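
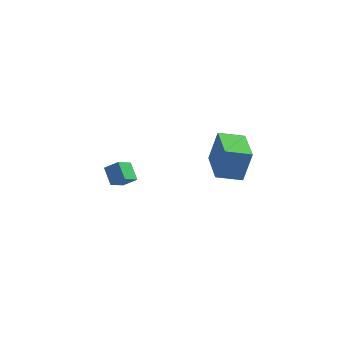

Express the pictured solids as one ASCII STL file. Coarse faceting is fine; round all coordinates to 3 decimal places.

solid 
facet normal -0.906 -0.340 0.254
outer loop
vertex 3.857 -3.996 3.212
vertex 3.173 -2.236 3.126
vertex 3.488 -4.218 1.599
endloop
endfacet
facet normal 0.361 -0.931 0.045
outer loop
vertex 4.647 -3.784 1.274
vertex 3.857 -3.996 3.212
vertex 3.488 -4.218 1.599
endloop
endfacet
facet normal -0.906 -0.340 0.254
outer loop
vertex 3.488 -4.218 1.599
vertex 3.173 -2.236 3.126
vertex 2.804 -2.459 1.513
endloop
endfacet
facet normal -0.221 -0.133 -0.966
outer loop
vertex 2.804 -2.459 1.513
vertex 4.647 -3.784 1.274
vertex 3.488 -4.218 1.599
endloop
endfacet
facet normal 0.221 0.133 0.966
outer loop
vertex 3.857 -3.996 3.212
vertex 4.332 -1.802 2.801
vertex 3.173 -2.236 3.126
endloop
endfacet
facet normal 0.362 -0.931 0.046
outer loop
vertex 5.016 -3.561 2.887
vertex 3.857 -3.996 3.212
vertex 4.647 -3.784 1.274
endloop
endfacet
facet normal 0.221 0.133 0.966
outer loop
vertex 5.016 -3.561 2.887
vertex 4.332 -1.802 2.801
vertex 3.857 -3.996 3.212
endloop
endfacet
facet normal -0.362 0.931 -0.046
outer loop
vertex 3.173 -2.236 3.126
vertex 4.332 -1.802 2.801
vertex 2.804 -2.459 1.513
endloop
endfacet
facet normal -0.221 -0.133 -0.966
outer loop
vertex 3.963 -2.024 1.188
vertex 4.647 -3.784 1.274
vertex 2.804 -2.459 1.513
endloop
endfacet
facet normal -0.362 0.931 -0.045
outer loop
vertex 2.804 -2.459 1.513
vertex 4.332 -1.802 2.801
vertex 3.963 -2.024 1.188
endloop
endfacet
facet normal 0.906 0.340 -0.254
outer loop
vertex 3.963 -2.024 1.188
vertex 5.016 -3.561 2.887
vertex 4.647 -3.784 1.274
endloop
endfacet
facet normal 0.906 0.340 -0.254
outer loop
vertex 4.332 -1.802 2.801
vertex 5.016 -3.561 2.887
vertex 3.963 -2.024 1.188
endloop
endfacet
facet normal -0.463 0.646 0.607
outer loop
vertex -2.648 -0.408 -1.546
vertex -1.96 -0.4 -1.029
vertex -2.251 0.385 -2.087
endloop
endfacet
facet normal -0.800 -0.009 -0.600
outer loop
vertex -1.76 -0.3 -2.731
vertex -2.648 -0.408 -1.546
vertex -2.251 0.385 -2.087
endloop
endfacet
facet normal -0.463 0.646 0.607
outer loop
vertex -2.251 0.385 -2.087
vertex -1.96 -0.4 -1.029
vertex -1.563 0.393 -1.571
endloop
endfacet
facet normal 0.382 0.763 -0.521
outer loop
vertex -1.563 0.393 -1.571
vertex -1.76 -0.3 -2.731
vertex -2.251 0.385 -2.087
endloop
endfacet
facet normal -0.382 -0.763 0.521
outer loop
vertex -2.648 -0.408 -1.546
vertex -1.469 -1.085 -1.673
vertex -1.96 -0.4 -1.029
endloop
endfacet
facet normal -0.800 -0.010 -0.600
outer loop
vertex -2.157 -1.093 -2.189
vertex -2.648 -0.408 -1.546
vertex -1.76 -0.3 -2.731
endloop
endfacet
facet normal -0.382 -0.763 0.521
outer loop
vertex -2.157 -1.093 -2.189
vertex -1.469 -1.085 -1.673
vertex -2.648 -0.408 -1.546
endloop
endfacet
facet normal 0.800 0.009 0.600
outer loop
vertex -1.96 -0.4 -1.029
vertex -1.469 -1.085 -1.673
vertex -1.563 0.393 -1.571
endloop
endfacet
facet normal 0.383 0.763 -0.521
outer loop
vertex -1.072 -0.292 -2.214
vertex -1.76 -0.3 -2.731
vertex -1.563 0.393 -1.571
endloop
endfacet
facet normal 0.800 0.009 0.601
outer loop
vertex -1.563 0.393 -1.571
vertex -1.469 -1.085 -1.673
vertex -1.072 -0.292 -2.214
endloop
endfacet
facet normal 0.463 -0.646 -0.606
outer loop
vertex -1.072 -0.292 -2.214
vertex -2.157 -1.093 -2.189
vertex -1.76 -0.3 -2.731
endloop
endfacet
facet normal 0.463 -0.646 -0.607
outer loop
vertex -1.469 -1.085 -1.673
vertex -2.157 -1.093 -2.189
vertex -1.072 -0.292 -2.214
endloop
endfacet

endsolid


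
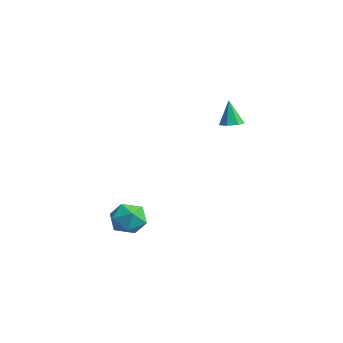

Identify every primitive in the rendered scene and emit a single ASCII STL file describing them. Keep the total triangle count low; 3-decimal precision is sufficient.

solid 
facet normal -0.759 -0.213 0.615
outer loop
vertex 2.098 -1.044 -1.478
vertex 2.161 -1.908 -1.699
vertex 2.63 -1.588 -1.009
endloop
endfacet
facet normal -0.392 0.350 0.851
outer loop
vertex 2.098 -1.044 -1.478
vertex 2.63 -1.588 -1.009
vertex 2.907 -0.766 -1.22
endloop
endfacet
facet normal -0.401 0.851 0.340
outer loop
vertex 2.098 -1.044 -1.478
vertex 2.907 -0.766 -1.22
vertex 2.611 -0.577 -2.042
endloop
endfacet
facet normal -0.775 0.595 -0.212
outer loop
vertex 2.098 -1.044 -1.478
vertex 2.611 -0.577 -2.042
vertex 2.15 -1.283 -2.338
endloop
endfacet
facet normal -0.997 -0.062 -0.043
outer loop
vertex 2.098 -1.044 -1.478
vertex 2.15 -1.283 -2.338
vertex 2.161 -1.908 -1.699
endloop
endfacet
facet normal 0.285 0.147 0.947
outer loop
vertex 2.907 -0.766 -1.22
vertex 2.63 -1.588 -1.009
vertex 3.47 -1.457 -1.282
endloop
endfacet
facet normal -0.310 -0.764 0.565
outer loop
vertex 2.63 -1.588 -1.009
vertex 2.161 -1.908 -1.699
vertex 3.009 -2.163 -1.578
endloop
endfacet
facet normal -0.694 -0.521 -0.497
outer loop
vertex 2.161 -1.908 -1.699
vertex 2.15 -1.283 -2.338
vertex 2.713 -1.974 -2.4
endloop
endfacet
facet normal -0.335 0.542 -0.771
outer loop
vertex 2.15 -1.283 -2.338
vertex 2.611 -0.577 -2.042
vertex 2.99 -1.152 -2.611
endloop
endfacet
facet normal 0.270 0.955 0.122
outer loop
vertex 2.611 -0.577 -2.042
vertex 2.907 -0.766 -1.22
vertex 3.459 -0.832 -1.921
endloop
endfacet
facet normal 0.775 -0.595 0.212
outer loop
vertex 3.522 -1.696 -2.142
vertex 3.47 -1.457 -1.282
vertex 3.009 -2.163 -1.578
endloop
endfacet
facet normal 0.401 -0.851 -0.340
outer loop
vertex 3.522 -1.696 -2.142
vertex 3.009 -2.163 -1.578
vertex 2.713 -1.974 -2.4
endloop
endfacet
facet normal 0.392 -0.350 -0.851
outer loop
vertex 3.522 -1.696 -2.142
vertex 2.713 -1.974 -2.4
vertex 2.99 -1.152 -2.611
endloop
endfacet
facet normal 0.759 0.213 -0.615
outer loop
vertex 3.522 -1.696 -2.142
vertex 2.99 -1.152 -2.611
vertex 3.459 -0.832 -1.921
endloop
endfacet
facet normal 0.997 0.062 0.043
outer loop
vertex 3.522 -1.696 -2.142
vertex 3.459 -0.832 -1.921
vertex 3.47 -1.457 -1.282
endloop
endfacet
facet normal 0.335 -0.542 0.771
outer loop
vertex 3.009 -2.163 -1.578
vertex 3.47 -1.457 -1.282
vertex 2.63 -1.588 -1.009
endloop
endfacet
facet normal -0.270 -0.955 -0.122
outer loop
vertex 2.713 -1.974 -2.4
vertex 3.009 -2.163 -1.578
vertex 2.161 -1.908 -1.699
endloop
endfacet
facet normal -0.285 -0.147 -0.947
outer loop
vertex 2.99 -1.152 -2.611
vertex 2.713 -1.974 -2.4
vertex 2.15 -1.283 -2.338
endloop
endfacet
facet normal 0.310 0.764 -0.565
outer loop
vertex 3.459 -0.832 -1.921
vertex 2.99 -1.152 -2.611
vertex 2.611 -0.577 -2.042
endloop
endfacet
facet normal 0.694 0.521 0.497
outer loop
vertex 3.47 -1.457 -1.282
vertex 3.459 -0.832 -1.921
vertex 2.907 -0.766 -1.22
endloop
endfacet
facet normal 0.190 0.014 -0.982
outer loop
vertex 3.65 2.69 3.101
vertex 3.291 3.089 3.037
vertex 3.82 3.125 3.14
endloop
endfacet
facet normal 0.784 -0.352 0.512
outer loop
vertex 3.65 2.69 3.101
vertex 3.82 3.125 3.14
vertex 3.049 3.071 4.283
endloop
endfacet
facet normal 0.190 0.013 -0.982
outer loop
vertex 3.82 3.125 3.14
vertex 3.291 3.089 3.037
vertex 3.591 3.533 3.101
endloop
endfacet
facet normal 0.727 0.457 0.512
outer loop
vertex 3.82 3.125 3.14
vertex 3.591 3.533 3.101
vertex 3.049 3.071 4.283
endloop
endfacet
facet normal 0.190 0.013 -0.982
outer loop
vertex 3.591 3.533 3.101
vertex 3.291 3.089 3.037
vertex 3.137 3.606 3.014
endloop
endfacet
facet normal 0.072 0.917 0.392
outer loop
vertex 3.591 3.533 3.101
vertex 3.137 3.606 3.014
vertex 3.049 3.071 4.283
endloop
endfacet
facet normal 0.190 0.013 -0.982
outer loop
vertex 3.137 3.606 3.014
vertex 3.291 3.089 3.037
vertex 2.798 3.289 2.944
endloop
endfacet
facet normal -0.689 0.684 0.240
outer loop
vertex 3.137 3.606 3.014
vertex 2.798 3.289 2.944
vertex 3.049 3.071 4.283
endloop
endfacet
facet normal 0.191 0.013 -0.982
outer loop
vertex 2.798 3.289 2.944
vertex 3.291 3.089 3.037
vertex 2.831 2.822 2.944
endloop
endfacet
facet normal -0.982 -0.069 0.173
outer loop
vertex 2.798 3.289 2.944
vertex 2.831 2.822 2.944
vertex 3.049 3.071 4.283
endloop
endfacet
facet normal 0.191 0.013 -0.982
outer loop
vertex 2.831 2.822 2.944
vertex 3.291 3.089 3.037
vertex 3.21 2.555 3.014
endloop
endfacet
facet normal -0.588 -0.772 0.239
outer loop
vertex 2.831 2.822 2.944
vertex 3.21 2.555 3.014
vertex 3.049 3.071 4.283
endloop
endfacet
facet normal 0.190 0.013 -0.982
outer loop
vertex 3.21 2.555 3.014
vertex 3.291 3.089 3.037
vertex 3.65 2.69 3.101
endloop
endfacet
facet normal 0.199 -0.899 0.391
outer loop
vertex 3.21 2.555 3.014
vertex 3.65 2.69 3.101
vertex 3.049 3.071 4.283
endloop
endfacet

endsolid


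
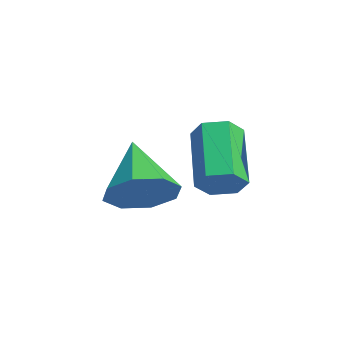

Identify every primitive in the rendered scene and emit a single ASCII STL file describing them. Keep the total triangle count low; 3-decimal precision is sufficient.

solid 
facet normal 0.739 -0.256 -0.624
outer loop
vertex 2.77 -1.406 -3.51
vertex 2.402 -1.498 -3.908
vertex 2.624 -0.999 -3.85
endloop
endfacet
facet normal 0.619 0.622 0.479
outer loop
vertex 2.77 -1.406 -3.51
vertex 2.624 -0.999 -3.85
vertex 1.566 -0.989 -2.494
endloop
endfacet
facet normal 0.619 0.622 0.479
outer loop
vertex 1.566 -0.989 -2.494
vertex 2.624 -0.999 -3.85
vertex 1.42 -0.582 -2.834
endloop
endfacet
facet normal -0.739 0.256 0.623
outer loop
vertex 1.566 -0.989 -2.494
vertex 1.42 -0.582 -2.834
vertex 1.198 -1.082 -2.892
endloop
endfacet
facet normal 0.739 -0.256 -0.624
outer loop
vertex 2.624 -0.999 -3.85
vertex 2.402 -1.498 -3.908
vertex 2.256 -1.091 -4.248
endloop
endfacet
facet normal 0.081 0.952 -0.295
outer loop
vertex 2.624 -0.999 -3.85
vertex 2.256 -1.091 -4.248
vertex 1.42 -0.582 -2.834
endloop
endfacet
facet normal 0.079 0.952 -0.296
outer loop
vertex 1.42 -0.582 -2.834
vertex 2.256 -1.091 -4.248
vertex 1.052 -0.675 -3.232
endloop
endfacet
facet normal -0.739 0.256 0.623
outer loop
vertex 1.42 -0.582 -2.834
vertex 1.052 -0.675 -3.232
vertex 1.198 -1.082 -2.892
endloop
endfacet
facet normal 0.739 -0.256 -0.623
outer loop
vertex 2.256 -1.091 -4.248
vertex 2.402 -1.498 -3.908
vertex 2.034 -1.591 -4.306
endloop
endfacet
facet normal -0.540 0.330 -0.775
outer loop
vertex 2.256 -1.091 -4.248
vertex 2.034 -1.591 -4.306
vertex 1.052 -0.675 -3.232
endloop
endfacet
facet normal -0.539 0.330 -0.775
outer loop
vertex 1.052 -0.675 -3.232
vertex 2.034 -1.591 -4.306
vertex 0.83 -1.174 -3.29
endloop
endfacet
facet normal -0.739 0.256 0.624
outer loop
vertex 1.052 -0.675 -3.232
vertex 0.83 -1.174 -3.29
vertex 1.198 -1.082 -2.892
endloop
endfacet
facet normal 0.739 -0.256 -0.623
outer loop
vertex 2.034 -1.591 -4.306
vertex 2.402 -1.498 -3.908
vertex 2.18 -1.998 -3.966
endloop
endfacet
facet normal -0.619 -0.622 -0.479
outer loop
vertex 2.034 -1.591 -4.306
vertex 2.18 -1.998 -3.966
vertex 0.83 -1.174 -3.29
endloop
endfacet
facet normal -0.619 -0.622 -0.479
outer loop
vertex 0.83 -1.174 -3.29
vertex 2.18 -1.998 -3.966
vertex 0.976 -1.581 -2.95
endloop
endfacet
facet normal -0.739 0.256 0.624
outer loop
vertex 0.83 -1.174 -3.29
vertex 0.976 -1.581 -2.95
vertex 1.198 -1.082 -2.892
endloop
endfacet
facet normal 0.739 -0.256 -0.623
outer loop
vertex 2.18 -1.998 -3.966
vertex 2.402 -1.498 -3.908
vertex 2.548 -1.905 -3.568
endloop
endfacet
facet normal -0.080 -0.952 0.296
outer loop
vertex 2.18 -1.998 -3.966
vertex 2.548 -1.905 -3.568
vertex 0.976 -1.581 -2.95
endloop
endfacet
facet normal -0.080 -0.952 0.295
outer loop
vertex 0.976 -1.581 -2.95
vertex 2.548 -1.905 -3.568
vertex 1.344 -1.489 -2.552
endloop
endfacet
facet normal -0.739 0.256 0.624
outer loop
vertex 0.976 -1.581 -2.95
vertex 1.344 -1.489 -2.552
vertex 1.198 -1.082 -2.892
endloop
endfacet
facet normal 0.739 -0.256 -0.624
outer loop
vertex 2.548 -1.905 -3.568
vertex 2.402 -1.498 -3.908
vertex 2.77 -1.406 -3.51
endloop
endfacet
facet normal 0.540 -0.330 0.775
outer loop
vertex 2.548 -1.905 -3.568
vertex 2.77 -1.406 -3.51
vertex 1.344 -1.489 -2.552
endloop
endfacet
facet normal 0.540 -0.329 0.775
outer loop
vertex 1.344 -1.489 -2.552
vertex 2.77 -1.406 -3.51
vertex 1.566 -0.989 -2.494
endloop
endfacet
facet normal -0.739 0.256 0.623
outer loop
vertex 1.344 -1.489 -2.552
vertex 1.566 -0.989 -2.494
vertex 1.198 -1.082 -2.892
endloop
endfacet
facet normal 0.748 -0.155 -0.645
outer loop
vertex 2.876 -2.926 -3.389
vertex 2.35 -3.171 -3.94
vertex 2.671 -2.466 -3.737
endloop
endfacet
facet normal 0.195 0.646 0.738
outer loop
vertex 2.876 -2.926 -3.389
vertex 2.671 -2.466 -3.737
vertex 1.19 -2.929 -2.94
endloop
endfacet
facet normal 0.748 -0.155 -0.645
outer loop
vertex 2.671 -2.466 -3.737
vertex 2.35 -3.171 -3.94
vertex 2.278 -2.419 -4.204
endloop
endfacet
facet normal -0.170 0.956 0.239
outer loop
vertex 2.671 -2.466 -3.737
vertex 2.278 -2.419 -4.204
vertex 1.19 -2.929 -2.94
endloop
endfacet
facet normal 0.748 -0.155 -0.645
outer loop
vertex 2.278 -2.419 -4.204
vertex 2.35 -3.171 -3.94
vertex 1.927 -2.812 -4.517
endloop
endfacet
facet normal -0.624 0.745 -0.236
outer loop
vertex 2.278 -2.419 -4.204
vertex 1.927 -2.812 -4.517
vertex 1.19 -2.929 -2.94
endloop
endfacet
facet normal 0.748 -0.156 -0.645
outer loop
vertex 1.927 -2.812 -4.517
vertex 2.35 -3.171 -3.94
vertex 1.824 -3.415 -4.491
endloop
endfacet
facet normal -0.901 0.136 -0.411
outer loop
vertex 1.927 -2.812 -4.517
vertex 1.824 -3.415 -4.491
vertex 1.19 -2.929 -2.94
endloop
endfacet
facet normal 0.748 -0.156 -0.645
outer loop
vertex 1.824 -3.415 -4.491
vertex 2.35 -3.171 -3.94
vertex 2.029 -3.875 -4.142
endloop
endfacet
facet normal -0.839 -0.512 -0.182
outer loop
vertex 1.824 -3.415 -4.491
vertex 2.029 -3.875 -4.142
vertex 1.19 -2.929 -2.94
endloop
endfacet
facet normal 0.748 -0.156 -0.645
outer loop
vertex 2.029 -3.875 -4.142
vertex 2.35 -3.171 -3.94
vertex 2.422 -3.922 -3.675
endloop
endfacet
facet normal -0.474 -0.822 0.316
outer loop
vertex 2.029 -3.875 -4.142
vertex 2.422 -3.922 -3.675
vertex 1.19 -2.929 -2.94
endloop
endfacet
facet normal 0.748 -0.156 -0.645
outer loop
vertex 2.422 -3.922 -3.675
vertex 2.35 -3.171 -3.94
vertex 2.773 -3.529 -3.363
endloop
endfacet
facet normal -0.020 -0.611 0.792
outer loop
vertex 2.422 -3.922 -3.675
vertex 2.773 -3.529 -3.363
vertex 1.19 -2.929 -2.94
endloop
endfacet
facet normal 0.748 -0.156 -0.645
outer loop
vertex 2.773 -3.529 -3.363
vertex 2.35 -3.171 -3.94
vertex 2.876 -2.926 -3.389
endloop
endfacet
facet normal 0.257 -0.002 0.966
outer loop
vertex 2.773 -3.529 -3.363
vertex 2.876 -2.926 -3.389
vertex 1.19 -2.929 -2.94
endloop
endfacet

endsolid


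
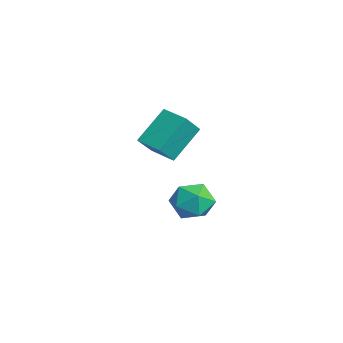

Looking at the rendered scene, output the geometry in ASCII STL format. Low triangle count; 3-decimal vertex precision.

solid 
facet normal -0.884 -0.459 0.087
outer loop
vertex 1.961 -3.225 0.757
vertex 1.403 -1.903 2.063
vertex 1.463 -2.455 -0.234
endloop
endfacet
facet normal 0.287 -0.681 -0.674
outer loop
vertex 2.577 -1.877 -0.343
vertex 1.961 -3.225 0.757
vertex 1.463 -2.455 -0.234
endloop
endfacet
facet normal -0.884 -0.460 0.087
outer loop
vertex 1.463 -2.455 -0.234
vertex 1.403 -1.903 2.063
vertex 0.905 -1.134 1.072
endloop
endfacet
facet normal -0.368 0.571 -0.734
outer loop
vertex 0.905 -1.134 1.072
vertex 2.577 -1.877 -0.343
vertex 1.463 -2.455 -0.234
endloop
endfacet
facet normal 0.368 -0.570 0.734
outer loop
vertex 1.961 -3.225 0.757
vertex 2.517 -1.325 1.954
vertex 1.403 -1.903 2.063
endloop
endfacet
facet normal 0.288 -0.681 -0.673
outer loop
vertex 3.075 -2.646 0.648
vertex 1.961 -3.225 0.757
vertex 2.577 -1.877 -0.343
endloop
endfacet
facet normal 0.368 -0.570 0.734
outer loop
vertex 3.075 -2.646 0.648
vertex 2.517 -1.325 1.954
vertex 1.961 -3.225 0.757
endloop
endfacet
facet normal -0.288 0.681 0.673
outer loop
vertex 1.403 -1.903 2.063
vertex 2.517 -1.325 1.954
vertex 0.905 -1.134 1.072
endloop
endfacet
facet normal -0.368 0.570 -0.734
outer loop
vertex 2.019 -0.555 0.963
vertex 2.577 -1.877 -0.343
vertex 0.905 -1.134 1.072
endloop
endfacet
facet normal -0.288 0.681 0.674
outer loop
vertex 0.905 -1.134 1.072
vertex 2.517 -1.325 1.954
vertex 2.019 -0.555 0.963
endloop
endfacet
facet normal 0.884 0.460 -0.088
outer loop
vertex 2.019 -0.555 0.963
vertex 3.075 -2.646 0.648
vertex 2.577 -1.877 -0.343
endloop
endfacet
facet normal 0.884 0.460 -0.087
outer loop
vertex 2.517 -1.325 1.954
vertex 3.075 -2.646 0.648
vertex 2.019 -0.555 0.963
endloop
endfacet
facet normal -0.706 -0.553 0.442
outer loop
vertex -0.135 -0.431 -3.659
vertex 0.291 -1.325 -4.097
vertex 0.63 -0.982 -3.127
endloop
endfacet
facet normal -0.557 0.028 0.830
outer loop
vertex -0.135 -0.431 -3.659
vertex 0.63 -0.982 -3.127
vertex 0.657 0.101 -3.146
endloop
endfacet
facet normal -0.678 0.601 0.423
outer loop
vertex -0.135 -0.431 -3.659
vertex 0.657 0.101 -3.146
vertex 0.334 0.427 -4.127
endloop
endfacet
facet normal -0.902 0.375 -0.216
outer loop
vertex -0.135 -0.431 -3.659
vertex 0.334 0.427 -4.127
vertex 0.108 -0.455 -4.714
endloop
endfacet
facet normal -0.919 -0.338 -0.204
outer loop
vertex -0.135 -0.431 -3.659
vertex 0.108 -0.455 -4.714
vertex 0.291 -1.325 -4.097
endloop
endfacet
facet normal 0.138 0.014 0.990
outer loop
vertex 0.657 0.101 -3.146
vertex 0.63 -0.982 -3.127
vertex 1.572 -0.465 -3.266
endloop
endfacet
facet normal -0.103 -0.926 0.364
outer loop
vertex 0.63 -0.982 -3.127
vertex 0.291 -1.325 -4.097
vertex 1.346 -1.347 -3.853
endloop
endfacet
facet normal -0.447 -0.578 -0.683
outer loop
vertex 0.291 -1.325 -4.097
vertex 0.108 -0.455 -4.714
vertex 1.023 -1.021 -4.834
endloop
endfacet
facet normal -0.419 0.575 -0.703
outer loop
vertex 0.108 -0.455 -4.714
vertex 0.334 0.427 -4.127
vertex 1.05 0.062 -4.853
endloop
endfacet
facet normal -0.057 0.942 0.332
outer loop
vertex 0.334 0.427 -4.127
vertex 0.657 0.101 -3.146
vertex 1.389 0.405 -3.883
endloop
endfacet
facet normal 0.902 -0.375 0.216
outer loop
vertex 1.815 -0.489 -4.321
vertex 1.572 -0.465 -3.266
vertex 1.346 -1.347 -3.853
endloop
endfacet
facet normal 0.678 -0.601 -0.423
outer loop
vertex 1.815 -0.489 -4.321
vertex 1.346 -1.347 -3.853
vertex 1.023 -1.021 -4.834
endloop
endfacet
facet normal 0.557 -0.028 -0.830
outer loop
vertex 1.815 -0.489 -4.321
vertex 1.023 -1.021 -4.834
vertex 1.05 0.062 -4.853
endloop
endfacet
facet normal 0.706 0.553 -0.442
outer loop
vertex 1.815 -0.489 -4.321
vertex 1.05 0.062 -4.853
vertex 1.389 0.405 -3.883
endloop
endfacet
facet normal 0.919 0.338 0.204
outer loop
vertex 1.815 -0.489 -4.321
vertex 1.389 0.405 -3.883
vertex 1.572 -0.465 -3.266
endloop
endfacet
facet normal 0.419 -0.575 0.703
outer loop
vertex 1.346 -1.347 -3.853
vertex 1.572 -0.465 -3.266
vertex 0.63 -0.982 -3.127
endloop
endfacet
facet normal 0.057 -0.942 -0.332
outer loop
vertex 1.023 -1.021 -4.834
vertex 1.346 -1.347 -3.853
vertex 0.291 -1.325 -4.097
endloop
endfacet
facet normal -0.138 -0.014 -0.990
outer loop
vertex 1.05 0.062 -4.853
vertex 1.023 -1.021 -4.834
vertex 0.108 -0.455 -4.714
endloop
endfacet
facet normal 0.103 0.926 -0.364
outer loop
vertex 1.389 0.405 -3.883
vertex 1.05 0.062 -4.853
vertex 0.334 0.427 -4.127
endloop
endfacet
facet normal 0.447 0.578 0.683
outer loop
vertex 1.572 -0.465 -3.266
vertex 1.389 0.405 -3.883
vertex 0.657 0.101 -3.146
endloop
endfacet

endsolid


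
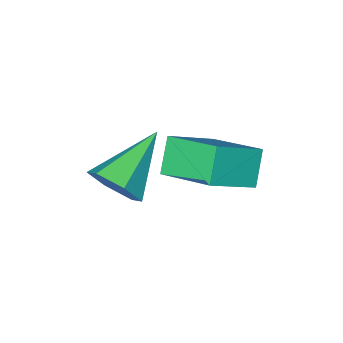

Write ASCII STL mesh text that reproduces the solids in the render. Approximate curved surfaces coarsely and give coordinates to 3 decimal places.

solid 
facet normal 0.849 0.246 -0.469
outer loop
vertex -0.95 -1.967 -3.411
vertex -1.386 -1.825 -4.126
vertex -1.263 -1.193 -3.572
endloop
endfacet
facet normal 0.062 0.227 0.972
outer loop
vertex -0.95 -1.967 -3.411
vertex -1.263 -1.193 -3.572
vertex -3.074 -2.315 -3.194
endloop
endfacet
facet normal 0.849 0.245 -0.468
outer loop
vertex -1.263 -1.193 -3.572
vertex -1.386 -1.825 -4.126
vertex -1.699 -1.052 -4.288
endloop
endfacet
facet normal -0.416 0.810 0.413
outer loop
vertex -1.263 -1.193 -3.572
vertex -1.699 -1.052 -4.288
vertex -3.074 -2.315 -3.194
endloop
endfacet
facet normal 0.849 0.245 -0.468
outer loop
vertex -1.699 -1.052 -4.288
vertex -1.386 -1.825 -4.126
vertex -1.822 -1.684 -4.842
endloop
endfacet
facet normal -0.772 0.497 -0.396
outer loop
vertex -1.699 -1.052 -4.288
vertex -1.822 -1.684 -4.842
vertex -3.074 -2.315 -3.194
endloop
endfacet
facet normal 0.849 0.246 -0.468
outer loop
vertex -1.822 -1.684 -4.842
vertex -1.386 -1.825 -4.126
vertex -1.509 -2.458 -4.681
endloop
endfacet
facet normal -0.651 -0.398 -0.647
outer loop
vertex -1.822 -1.684 -4.842
vertex -1.509 -2.458 -4.681
vertex -3.074 -2.315 -3.194
endloop
endfacet
facet normal 0.849 0.246 -0.468
outer loop
vertex -1.509 -2.458 -4.681
vertex -1.386 -1.825 -4.126
vertex -1.073 -2.599 -3.965
endloop
endfacet
facet normal -0.173 -0.981 -0.088
outer loop
vertex -1.509 -2.458 -4.681
vertex -1.073 -2.599 -3.965
vertex -3.074 -2.315 -3.194
endloop
endfacet
facet normal 0.849 0.246 -0.469
outer loop
vertex -1.073 -2.599 -3.965
vertex -1.386 -1.825 -4.126
vertex -0.95 -1.967 -3.411
endloop
endfacet
facet normal 0.183 -0.668 0.721
outer loop
vertex -1.073 -2.599 -3.965
vertex -0.95 -1.967 -3.411
vertex -3.074 -2.315 -3.194
endloop
endfacet
facet normal -0.504 -0.424 0.752
outer loop
vertex -2.136 -0.546 -1.387
vertex -2.461 1.0 -0.733
vertex -3.475 -0.467 -2.24
endloop
endfacet
facet normal 0.190 -0.904 -0.383
outer loop
vertex -2.919 0.0 -3.067
vertex -2.136 -0.546 -1.387
vertex -3.475 -0.467 -2.24
endloop
endfacet
facet normal -0.504 -0.424 0.752
outer loop
vertex -3.475 -0.467 -2.24
vertex -2.461 1.0 -0.733
vertex -3.8 1.08 -1.586
endloop
endfacet
facet normal -0.842 0.050 -0.537
outer loop
vertex -3.8 1.08 -1.586
vertex -2.919 0.0 -3.067
vertex -3.475 -0.467 -2.24
endloop
endfacet
facet normal 0.842 -0.050 0.537
outer loop
vertex -2.136 -0.546 -1.387
vertex -1.905 1.467 -1.56
vertex -2.461 1.0 -0.733
endloop
endfacet
facet normal 0.189 -0.904 -0.382
outer loop
vertex -1.58 -0.08 -2.214
vertex -2.136 -0.546 -1.387
vertex -2.919 0.0 -3.067
endloop
endfacet
facet normal 0.842 -0.050 0.538
outer loop
vertex -1.58 -0.08 -2.214
vertex -1.905 1.467 -1.56
vertex -2.136 -0.546 -1.387
endloop
endfacet
facet normal -0.190 0.904 0.383
outer loop
vertex -2.461 1.0 -0.733
vertex -1.905 1.467 -1.56
vertex -3.8 1.08 -1.586
endloop
endfacet
facet normal -0.842 0.050 -0.538
outer loop
vertex -3.244 1.546 -2.413
vertex -2.919 0.0 -3.067
vertex -3.8 1.08 -1.586
endloop
endfacet
facet normal -0.190 0.904 0.382
outer loop
vertex -3.8 1.08 -1.586
vertex -1.905 1.467 -1.56
vertex -3.244 1.546 -2.413
endloop
endfacet
facet normal 0.504 0.424 -0.752
outer loop
vertex -3.244 1.546 -2.413
vertex -1.58 -0.08 -2.214
vertex -2.919 0.0 -3.067
endloop
endfacet
facet normal 0.504 0.424 -0.752
outer loop
vertex -1.905 1.467 -1.56
vertex -1.58 -0.08 -2.214
vertex -3.244 1.546 -2.413
endloop
endfacet

endsolid


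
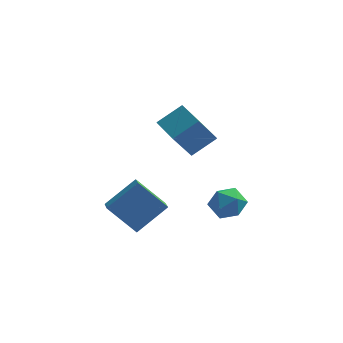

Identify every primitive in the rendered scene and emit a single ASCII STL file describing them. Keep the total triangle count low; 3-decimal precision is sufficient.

solid 
facet normal -0.298 0.472 0.830
outer loop
vertex 1.485 -0.231 -1.429
vertex 1.587 -1.088 -0.905
vertex 2.366 -0.45 -0.988
endloop
endfacet
facet normal 0.035 0.921 0.387
outer loop
vertex 1.485 -0.231 -1.429
vertex 2.366 -0.45 -0.988
vertex 2.351 -0.059 -1.918
endloop
endfacet
facet normal -0.315 0.919 -0.235
outer loop
vertex 1.485 -0.231 -1.429
vertex 2.351 -0.059 -1.918
vertex 1.563 -0.455 -2.41
endloop
endfacet
facet normal -0.865 0.469 -0.176
outer loop
vertex 1.485 -0.231 -1.429
vertex 1.563 -0.455 -2.41
vertex 1.091 -1.091 -1.784
endloop
endfacet
facet normal -0.855 0.193 0.482
outer loop
vertex 1.485 -0.231 -1.429
vertex 1.091 -1.091 -1.784
vertex 1.587 -1.088 -0.905
endloop
endfacet
facet normal 0.692 0.669 0.270
outer loop
vertex 2.351 -0.059 -1.918
vertex 2.366 -0.45 -0.988
vertex 2.989 -0.809 -1.696
endloop
endfacet
facet normal 0.153 -0.058 0.987
outer loop
vertex 2.366 -0.45 -0.988
vertex 1.587 -1.088 -0.905
vertex 2.517 -1.445 -1.07
endloop
endfacet
facet normal -0.748 -0.511 0.424
outer loop
vertex 1.587 -1.088 -0.905
vertex 1.091 -1.091 -1.784
vertex 1.729 -1.841 -1.562
endloop
endfacet
facet normal -0.765 -0.063 -0.641
outer loop
vertex 1.091 -1.091 -1.784
vertex 1.563 -0.455 -2.41
vertex 1.714 -1.45 -2.492
endloop
endfacet
facet normal 0.125 0.666 -0.736
outer loop
vertex 1.563 -0.455 -2.41
vertex 2.351 -0.059 -1.918
vertex 2.493 -0.812 -2.575
endloop
endfacet
facet normal 0.865 -0.469 0.176
outer loop
vertex 2.595 -1.669 -2.051
vertex 2.989 -0.809 -1.696
vertex 2.517 -1.445 -1.07
endloop
endfacet
facet normal 0.315 -0.919 0.235
outer loop
vertex 2.595 -1.669 -2.051
vertex 2.517 -1.445 -1.07
vertex 1.729 -1.841 -1.562
endloop
endfacet
facet normal -0.035 -0.921 -0.387
outer loop
vertex 2.595 -1.669 -2.051
vertex 1.729 -1.841 -1.562
vertex 1.714 -1.45 -2.492
endloop
endfacet
facet normal 0.298 -0.472 -0.830
outer loop
vertex 2.595 -1.669 -2.051
vertex 1.714 -1.45 -2.492
vertex 2.493 -0.812 -2.575
endloop
endfacet
facet normal 0.855 -0.193 -0.482
outer loop
vertex 2.595 -1.669 -2.051
vertex 2.493 -0.812 -2.575
vertex 2.989 -0.809 -1.696
endloop
endfacet
facet normal 0.765 0.063 0.641
outer loop
vertex 2.517 -1.445 -1.07
vertex 2.989 -0.809 -1.696
vertex 2.366 -0.45 -0.988
endloop
endfacet
facet normal -0.125 -0.666 0.736
outer loop
vertex 1.729 -1.841 -1.562
vertex 2.517 -1.445 -1.07
vertex 1.587 -1.088 -0.905
endloop
endfacet
facet normal -0.692 -0.669 -0.270
outer loop
vertex 1.714 -1.45 -2.492
vertex 1.729 -1.841 -1.562
vertex 1.091 -1.091 -1.784
endloop
endfacet
facet normal -0.153 0.058 -0.987
outer loop
vertex 2.493 -0.812 -2.575
vertex 1.714 -1.45 -2.492
vertex 1.563 -0.455 -2.41
endloop
endfacet
facet normal 0.748 0.511 -0.424
outer loop
vertex 2.989 -0.809 -1.696
vertex 2.493 -0.812 -2.575
vertex 2.351 -0.059 -1.918
endloop
endfacet
facet normal -0.675 -0.424 -0.604
outer loop
vertex -3.398 -3.374 -0.71
vertex -3.631 -2.279 -1.219
vertex -1.979 -3.703 -2.066
endloop
endfacet
facet normal 0.190 -0.890 0.414
outer loop
vertex -0.609 -2.841 -0.841
vertex -3.398 -3.374 -0.71
vertex -1.979 -3.703 -2.066
endloop
endfacet
facet normal -0.675 -0.424 -0.604
outer loop
vertex -1.979 -3.703 -2.066
vertex -3.631 -2.279 -1.219
vertex -2.212 -2.607 -2.575
endloop
endfacet
facet normal 0.713 -0.165 -0.681
outer loop
vertex -2.212 -2.607 -2.575
vertex -0.609 -2.841 -0.841
vertex -1.979 -3.703 -2.066
endloop
endfacet
facet normal -0.713 0.165 0.681
outer loop
vertex -3.398 -3.374 -0.71
vertex -2.261 -1.417 0.006
vertex -3.631 -2.279 -1.219
endloop
endfacet
facet normal 0.190 -0.890 0.414
outer loop
vertex -2.028 -2.513 0.515
vertex -3.398 -3.374 -0.71
vertex -0.609 -2.841 -0.841
endloop
endfacet
facet normal -0.713 0.165 0.681
outer loop
vertex -2.028 -2.513 0.515
vertex -2.261 -1.417 0.006
vertex -3.398 -3.374 -0.71
endloop
endfacet
facet normal -0.190 0.890 -0.414
outer loop
vertex -3.631 -2.279 -1.219
vertex -2.261 -1.417 0.006
vertex -2.212 -2.607 -2.575
endloop
endfacet
facet normal 0.713 -0.165 -0.681
outer loop
vertex -0.842 -1.746 -1.35
vertex -0.609 -2.841 -0.841
vertex -2.212 -2.607 -2.575
endloop
endfacet
facet normal -0.189 0.890 -0.414
outer loop
vertex -2.212 -2.607 -2.575
vertex -2.261 -1.417 0.006
vertex -0.842 -1.746 -1.35
endloop
endfacet
facet normal 0.675 0.424 0.604
outer loop
vertex -0.842 -1.746 -1.35
vertex -2.028 -2.513 0.515
vertex -0.609 -2.841 -0.841
endloop
endfacet
facet normal 0.675 0.424 0.604
outer loop
vertex -2.261 -1.417 0.006
vertex -2.028 -2.513 0.515
vertex -0.842 -1.746 -1.35
endloop
endfacet
facet normal -0.735 -0.395 -0.551
outer loop
vertex -0.356 -3.178 4.085
vertex -1.209 -1.96 4.348
vertex 0.426 -2.265 2.388
endloop
endfacet
facet normal 0.565 -0.807 -0.174
outer loop
vertex 1.549 -1.66 3.232
vertex -0.356 -3.178 4.085
vertex 0.426 -2.265 2.388
endloop
endfacet
facet normal -0.735 -0.395 -0.551
outer loop
vertex 0.426 -2.265 2.388
vertex -1.209 -1.96 4.348
vertex -0.427 -1.047 2.651
endloop
endfacet
facet normal 0.376 0.440 -0.816
outer loop
vertex -0.427 -1.047 2.651
vertex 1.549 -1.66 3.232
vertex 0.426 -2.265 2.388
endloop
endfacet
facet normal -0.376 -0.440 0.816
outer loop
vertex -0.356 -3.178 4.085
vertex -0.086 -1.355 5.192
vertex -1.209 -1.96 4.348
endloop
endfacet
facet normal 0.565 -0.807 -0.174
outer loop
vertex 0.767 -2.573 4.929
vertex -0.356 -3.178 4.085
vertex 1.549 -1.66 3.232
endloop
endfacet
facet normal -0.376 -0.440 0.816
outer loop
vertex 0.767 -2.573 4.929
vertex -0.086 -1.355 5.192
vertex -0.356 -3.178 4.085
endloop
endfacet
facet normal -0.565 0.807 0.174
outer loop
vertex -1.209 -1.96 4.348
vertex -0.086 -1.355 5.192
vertex -0.427 -1.047 2.651
endloop
endfacet
facet normal 0.376 0.440 -0.816
outer loop
vertex 0.696 -0.442 3.495
vertex 1.549 -1.66 3.232
vertex -0.427 -1.047 2.651
endloop
endfacet
facet normal -0.565 0.807 0.174
outer loop
vertex -0.427 -1.047 2.651
vertex -0.086 -1.355 5.192
vertex 0.696 -0.442 3.495
endloop
endfacet
facet normal 0.735 0.395 0.551
outer loop
vertex 0.696 -0.442 3.495
vertex 0.767 -2.573 4.929
vertex 1.549 -1.66 3.232
endloop
endfacet
facet normal 0.735 0.395 0.551
outer loop
vertex -0.086 -1.355 5.192
vertex 0.767 -2.573 4.929
vertex 0.696 -0.442 3.495
endloop
endfacet

endsolid


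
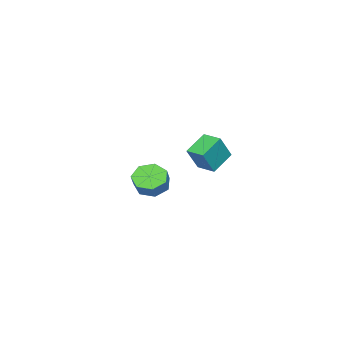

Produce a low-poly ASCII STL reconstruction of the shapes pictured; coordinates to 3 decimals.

solid 
facet normal -0.513 0.138 -0.847
outer loop
vertex 2.642 2.29 3.534
vertex 2.924 3.27 3.523
vertex 3.771 1.956 2.795
endloop
endfacet
facet normal -0.277 -0.961 0.011
outer loop
vertex 4.536 1.75 4.057
vertex 2.642 2.29 3.534
vertex 3.771 1.956 2.795
endloop
endfacet
facet normal -0.513 0.138 -0.847
outer loop
vertex 3.771 1.956 2.795
vertex 2.924 3.27 3.523
vertex 4.053 2.936 2.784
endloop
endfacet
facet normal 0.812 -0.240 -0.532
outer loop
vertex 4.053 2.936 2.784
vertex 4.536 1.75 4.057
vertex 3.771 1.956 2.795
endloop
endfacet
facet normal -0.812 0.240 0.532
outer loop
vertex 2.642 2.29 3.534
vertex 3.689 3.064 4.785
vertex 2.924 3.27 3.523
endloop
endfacet
facet normal -0.277 -0.961 0.011
outer loop
vertex 3.407 2.084 4.796
vertex 2.642 2.29 3.534
vertex 4.536 1.75 4.057
endloop
endfacet
facet normal -0.812 0.240 0.532
outer loop
vertex 3.407 2.084 4.796
vertex 3.689 3.064 4.785
vertex 2.642 2.29 3.534
endloop
endfacet
facet normal 0.277 0.961 -0.011
outer loop
vertex 2.924 3.27 3.523
vertex 3.689 3.064 4.785
vertex 4.053 2.936 2.784
endloop
endfacet
facet normal 0.812 -0.240 -0.532
outer loop
vertex 4.818 2.73 4.046
vertex 4.536 1.75 4.057
vertex 4.053 2.936 2.784
endloop
endfacet
facet normal 0.277 0.961 -0.011
outer loop
vertex 4.053 2.936 2.784
vertex 3.689 3.064 4.785
vertex 4.818 2.73 4.046
endloop
endfacet
facet normal 0.513 -0.138 0.847
outer loop
vertex 4.818 2.73 4.046
vertex 3.407 2.084 4.796
vertex 4.536 1.75 4.057
endloop
endfacet
facet normal 0.513 -0.138 0.847
outer loop
vertex 3.689 3.064 4.785
vertex 3.407 2.084 4.796
vertex 4.818 2.73 4.046
endloop
endfacet
facet normal -0.619 -0.183 -0.764
outer loop
vertex -2.012 -3.323 -2.387
vertex -2.605 -3.806 -1.791
vertex -2.609 -2.862 -2.014
endloop
endfacet
facet normal 0.337 0.816 -0.469
outer loop
vertex -2.012 -3.323 -2.387
vertex -2.609 -2.862 -2.014
vertex -1.362 -3.131 -1.585
endloop
endfacet
facet normal 0.337 0.816 -0.469
outer loop
vertex -1.362 -3.131 -1.585
vertex -2.609 -2.862 -2.014
vertex -1.959 -2.67 -1.212
endloop
endfacet
facet normal 0.619 0.183 0.764
outer loop
vertex -1.362 -3.131 -1.585
vertex -1.959 -2.67 -1.212
vertex -1.955 -3.614 -0.989
endloop
endfacet
facet normal -0.620 -0.183 -0.763
outer loop
vertex -2.609 -2.862 -2.014
vertex -2.605 -3.806 -1.791
vertex -3.203 -3.112 -1.472
endloop
endfacet
facet normal -0.344 0.937 0.055
outer loop
vertex -2.609 -2.862 -2.014
vertex -3.203 -3.112 -1.472
vertex -1.959 -2.67 -1.212
endloop
endfacet
facet normal -0.344 0.937 0.055
outer loop
vertex -1.959 -2.67 -1.212
vertex -3.203 -3.112 -1.472
vertex -2.553 -2.92 -0.67
endloop
endfacet
facet normal 0.620 0.183 0.763
outer loop
vertex -1.959 -2.67 -1.212
vertex -2.553 -2.92 -0.67
vertex -1.955 -3.614 -0.989
endloop
endfacet
facet normal -0.619 -0.182 -0.764
outer loop
vertex -3.203 -3.112 -1.472
vertex -2.605 -3.806 -1.791
vertex -3.347 -3.885 -1.171
endloop
endfacet
facet normal -0.767 0.352 0.537
outer loop
vertex -3.203 -3.112 -1.472
vertex -3.347 -3.885 -1.171
vertex -2.553 -2.92 -0.67
endloop
endfacet
facet normal -0.767 0.352 0.537
outer loop
vertex -2.553 -2.92 -0.67
vertex -3.347 -3.885 -1.171
vertex -2.697 -3.693 -0.369
endloop
endfacet
facet normal 0.619 0.182 0.764
outer loop
vertex -2.553 -2.92 -0.67
vertex -2.697 -3.693 -0.369
vertex -1.955 -3.614 -0.989
endloop
endfacet
facet normal -0.619 -0.182 -0.764
outer loop
vertex -3.347 -3.885 -1.171
vertex -2.605 -3.806 -1.791
vertex -2.932 -4.598 -1.337
endloop
endfacet
facet normal -0.611 -0.499 0.615
outer loop
vertex -3.347 -3.885 -1.171
vertex -2.932 -4.598 -1.337
vertex -2.697 -3.693 -0.369
endloop
endfacet
facet normal -0.611 -0.499 0.615
outer loop
vertex -2.697 -3.693 -0.369
vertex -2.932 -4.598 -1.337
vertex -2.282 -4.406 -0.535
endloop
endfacet
facet normal 0.619 0.182 0.764
outer loop
vertex -2.697 -3.693 -0.369
vertex -2.282 -4.406 -0.535
vertex -1.955 -3.614 -0.989
endloop
endfacet
facet normal -0.619 -0.183 -0.764
outer loop
vertex -2.932 -4.598 -1.337
vertex -2.605 -3.806 -1.791
vertex -2.271 -4.715 -1.844
endloop
endfacet
facet normal 0.004 -0.973 0.230
outer loop
vertex -2.932 -4.598 -1.337
vertex -2.271 -4.715 -1.844
vertex -2.282 -4.406 -0.535
endloop
endfacet
facet normal 0.004 -0.973 0.230
outer loop
vertex -2.282 -4.406 -0.535
vertex -2.271 -4.715 -1.844
vertex -1.621 -4.523 -1.042
endloop
endfacet
facet normal 0.619 0.183 0.764
outer loop
vertex -2.282 -4.406 -0.535
vertex -1.621 -4.523 -1.042
vertex -1.955 -3.614 -0.989
endloop
endfacet
facet normal -0.619 -0.183 -0.764
outer loop
vertex -2.271 -4.715 -1.844
vertex -2.605 -3.806 -1.791
vertex -1.861 -4.147 -2.312
endloop
endfacet
facet normal 0.617 -0.716 -0.328
outer loop
vertex -2.271 -4.715 -1.844
vertex -1.861 -4.147 -2.312
vertex -1.621 -4.523 -1.042
endloop
endfacet
facet normal 0.617 -0.716 -0.328
outer loop
vertex -1.621 -4.523 -1.042
vertex -1.861 -4.147 -2.312
vertex -1.211 -3.955 -1.51
endloop
endfacet
facet normal 0.619 0.183 0.764
outer loop
vertex -1.621 -4.523 -1.042
vertex -1.211 -3.955 -1.51
vertex -1.955 -3.614 -0.989
endloop
endfacet
facet normal -0.619 -0.183 -0.764
outer loop
vertex -1.861 -4.147 -2.312
vertex -2.605 -3.806 -1.791
vertex -2.012 -3.323 -2.387
endloop
endfacet
facet normal 0.765 0.082 -0.639
outer loop
vertex -1.861 -4.147 -2.312
vertex -2.012 -3.323 -2.387
vertex -1.211 -3.955 -1.51
endloop
endfacet
facet normal 0.765 0.082 -0.639
outer loop
vertex -1.211 -3.955 -1.51
vertex -2.012 -3.323 -2.387
vertex -1.362 -3.131 -1.585
endloop
endfacet
facet normal 0.619 0.183 0.764
outer loop
vertex -1.211 -3.955 -1.51
vertex -1.362 -3.131 -1.585
vertex -1.955 -3.614 -0.989
endloop
endfacet

endsolid


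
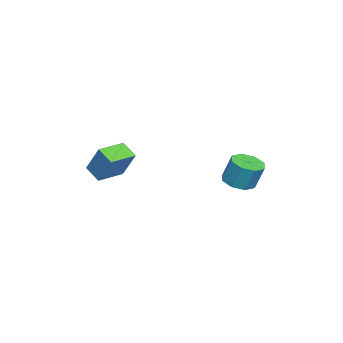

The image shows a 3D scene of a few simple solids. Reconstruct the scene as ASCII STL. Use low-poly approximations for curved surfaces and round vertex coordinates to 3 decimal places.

solid 
facet normal -0.095 -0.338 -0.936
outer loop
vertex -1.267 2.917 -0.057
vertex -2.204 3.065 -0.015
vertex -1.454 3.584 -0.279
endloop
endfacet
facet normal 0.962 0.212 -0.174
outer loop
vertex -1.267 2.917 -0.057
vertex -1.454 3.584 -0.279
vertex -1.118 3.448 1.413
endloop
endfacet
facet normal 0.962 0.212 -0.174
outer loop
vertex -1.118 3.448 1.413
vertex -1.454 3.584 -0.279
vertex -1.305 4.115 1.192
endloop
endfacet
facet normal 0.095 0.337 0.937
outer loop
vertex -1.118 3.448 1.413
vertex -1.305 4.115 1.192
vertex -2.056 3.595 1.455
endloop
endfacet
facet normal -0.096 -0.338 -0.936
outer loop
vertex -1.454 3.584 -0.279
vertex -2.204 3.065 -0.015
vertex -2.081 3.947 -0.346
endloop
endfacet
facet normal 0.498 0.798 -0.339
outer loop
vertex -1.454 3.584 -0.279
vertex -2.081 3.947 -0.346
vertex -1.305 4.115 1.192
endloop
endfacet
facet normal 0.498 0.799 -0.338
outer loop
vertex -1.305 4.115 1.192
vertex -2.081 3.947 -0.346
vertex -1.932 4.477 1.124
endloop
endfacet
facet normal 0.094 0.338 0.936
outer loop
vertex -1.305 4.115 1.192
vertex -1.932 4.477 1.124
vertex -2.056 3.595 1.455
endloop
endfacet
facet normal -0.096 -0.338 -0.936
outer loop
vertex -2.081 3.947 -0.346
vertex -2.204 3.065 -0.015
vertex -2.78 3.793 -0.219
endloop
endfacet
facet normal -0.257 0.917 -0.305
outer loop
vertex -2.081 3.947 -0.346
vertex -2.78 3.793 -0.219
vertex -1.932 4.477 1.124
endloop
endfacet
facet normal -0.257 0.917 -0.305
outer loop
vertex -1.932 4.477 1.124
vertex -2.78 3.793 -0.219
vertex -2.631 4.323 1.251
endloop
endfacet
facet normal 0.096 0.338 0.936
outer loop
vertex -1.932 4.477 1.124
vertex -2.631 4.323 1.251
vertex -2.056 3.595 1.455
endloop
endfacet
facet normal -0.095 -0.337 -0.937
outer loop
vertex -2.78 3.793 -0.219
vertex -2.204 3.065 -0.015
vertex -3.142 3.212 0.027
endloop
endfacet
facet normal -0.862 0.498 -0.092
outer loop
vertex -2.78 3.793 -0.219
vertex -3.142 3.212 0.027
vertex -2.631 4.323 1.251
endloop
endfacet
facet normal -0.862 0.499 -0.093
outer loop
vertex -2.631 4.323 1.251
vertex -3.142 3.212 0.027
vertex -2.993 3.743 1.497
endloop
endfacet
facet normal 0.095 0.338 0.936
outer loop
vertex -2.631 4.323 1.251
vertex -2.993 3.743 1.497
vertex -2.056 3.595 1.455
endloop
endfacet
facet normal -0.095 -0.337 -0.937
outer loop
vertex -3.142 3.212 0.027
vertex -2.204 3.065 -0.015
vertex -2.955 2.545 0.248
endloop
endfacet
facet normal -0.962 -0.212 0.174
outer loop
vertex -3.142 3.212 0.027
vertex -2.955 2.545 0.248
vertex -2.993 3.743 1.497
endloop
endfacet
facet normal -0.962 -0.212 0.174
outer loop
vertex -2.993 3.743 1.497
vertex -2.955 2.545 0.248
vertex -2.806 3.076 1.719
endloop
endfacet
facet normal 0.095 0.338 0.936
outer loop
vertex -2.993 3.743 1.497
vertex -2.806 3.076 1.719
vertex -2.056 3.595 1.455
endloop
endfacet
facet normal -0.094 -0.338 -0.936
outer loop
vertex -2.955 2.545 0.248
vertex -2.204 3.065 -0.015
vertex -2.328 2.183 0.316
endloop
endfacet
facet normal -0.498 -0.798 0.339
outer loop
vertex -2.955 2.545 0.248
vertex -2.328 2.183 0.316
vertex -2.806 3.076 1.719
endloop
endfacet
facet normal -0.498 -0.798 0.338
outer loop
vertex -2.806 3.076 1.719
vertex -2.328 2.183 0.316
vertex -2.179 2.713 1.786
endloop
endfacet
facet normal 0.096 0.338 0.936
outer loop
vertex -2.806 3.076 1.719
vertex -2.179 2.713 1.786
vertex -2.056 3.595 1.455
endloop
endfacet
facet normal -0.096 -0.338 -0.936
outer loop
vertex -2.328 2.183 0.316
vertex -2.204 3.065 -0.015
vertex -1.629 2.337 0.189
endloop
endfacet
facet normal 0.257 -0.917 0.305
outer loop
vertex -2.328 2.183 0.316
vertex -1.629 2.337 0.189
vertex -2.179 2.713 1.786
endloop
endfacet
facet normal 0.257 -0.917 0.305
outer loop
vertex -2.179 2.713 1.786
vertex -1.629 2.337 0.189
vertex -1.48 2.867 1.659
endloop
endfacet
facet normal 0.096 0.338 0.936
outer loop
vertex -2.179 2.713 1.786
vertex -1.48 2.867 1.659
vertex -2.056 3.595 1.455
endloop
endfacet
facet normal -0.095 -0.338 -0.936
outer loop
vertex -1.629 2.337 0.189
vertex -2.204 3.065 -0.015
vertex -1.267 2.917 -0.057
endloop
endfacet
facet normal 0.862 -0.499 0.092
outer loop
vertex -1.629 2.337 0.189
vertex -1.267 2.917 -0.057
vertex -1.48 2.867 1.659
endloop
endfacet
facet normal 0.862 -0.498 0.093
outer loop
vertex -1.48 2.867 1.659
vertex -1.267 2.917 -0.057
vertex -1.118 3.448 1.413
endloop
endfacet
facet normal 0.095 0.337 0.937
outer loop
vertex -1.48 2.867 1.659
vertex -1.118 3.448 1.413
vertex -2.056 3.595 1.455
endloop
endfacet
facet normal -0.838 0.545 0.022
outer loop
vertex 0.467 -2.307 3.187
vertex 0.967 -1.514 2.575
vertex -0.136 -3.168 1.581
endloop
endfacet
facet normal -0.446 -0.708 0.547
outer loop
vertex 1.213 -4.046 1.545
vertex 0.467 -2.307 3.187
vertex -0.136 -3.168 1.581
endloop
endfacet
facet normal -0.838 0.545 0.022
outer loop
vertex -0.136 -3.168 1.581
vertex 0.967 -1.514 2.575
vertex 0.364 -2.375 0.968
endloop
endfacet
facet normal -0.314 -0.449 -0.837
outer loop
vertex 0.364 -2.375 0.968
vertex 1.213 -4.046 1.545
vertex -0.136 -3.168 1.581
endloop
endfacet
facet normal 0.314 0.448 0.837
outer loop
vertex 0.467 -2.307 3.187
vertex 2.316 -2.392 2.539
vertex 0.967 -1.514 2.575
endloop
endfacet
facet normal -0.447 -0.708 0.547
outer loop
vertex 1.816 -3.185 3.152
vertex 0.467 -2.307 3.187
vertex 1.213 -4.046 1.545
endloop
endfacet
facet normal 0.314 0.449 0.837
outer loop
vertex 1.816 -3.185 3.152
vertex 2.316 -2.392 2.539
vertex 0.467 -2.307 3.187
endloop
endfacet
facet normal 0.446 0.708 -0.547
outer loop
vertex 0.967 -1.514 2.575
vertex 2.316 -2.392 2.539
vertex 0.364 -2.375 0.968
endloop
endfacet
facet normal -0.314 -0.448 -0.837
outer loop
vertex 1.713 -3.253 0.933
vertex 1.213 -4.046 1.545
vertex 0.364 -2.375 0.968
endloop
endfacet
facet normal 0.447 0.708 -0.547
outer loop
vertex 0.364 -2.375 0.968
vertex 2.316 -2.392 2.539
vertex 1.713 -3.253 0.933
endloop
endfacet
facet normal 0.838 -0.545 -0.022
outer loop
vertex 1.713 -3.253 0.933
vertex 1.816 -3.185 3.152
vertex 1.213 -4.046 1.545
endloop
endfacet
facet normal 0.838 -0.545 -0.022
outer loop
vertex 2.316 -2.392 2.539
vertex 1.816 -3.185 3.152
vertex 1.713 -3.253 0.933
endloop
endfacet

endsolid


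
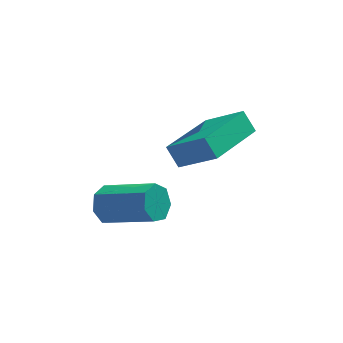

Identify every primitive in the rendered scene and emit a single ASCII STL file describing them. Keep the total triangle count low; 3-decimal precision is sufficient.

solid 
facet normal -0.788 0.438 -0.432
outer loop
vertex 0.375 -0.016 -1.633
vertex -0.029 -0.335 -1.22
vertex 0.257 0.255 -1.143
endloop
endfacet
facet normal 0.580 0.764 -0.283
outer loop
vertex 0.375 -0.016 -1.633
vertex 0.257 0.255 -1.143
vertex 1.833 -0.827 -0.834
endloop
endfacet
facet normal 0.580 0.764 -0.284
outer loop
vertex 1.833 -0.827 -0.834
vertex 0.257 0.255 -1.143
vertex 1.715 -0.555 -0.343
endloop
endfacet
facet normal 0.788 -0.438 0.432
outer loop
vertex 1.833 -0.827 -0.834
vertex 1.715 -0.555 -0.343
vertex 1.429 -1.145 -0.42
endloop
endfacet
facet normal -0.788 0.438 -0.433
outer loop
vertex 0.257 0.255 -1.143
vertex -0.029 -0.335 -1.22
vertex -0.077 0.082 -0.71
endloop
endfacet
facet normal 0.200 0.847 0.493
outer loop
vertex 0.257 0.255 -1.143
vertex -0.077 0.082 -0.71
vertex 1.715 -0.555 -0.343
endloop
endfacet
facet normal 0.200 0.847 0.493
outer loop
vertex 1.715 -0.555 -0.343
vertex -0.077 0.082 -0.71
vertex 1.382 -0.728 0.089
endloop
endfacet
facet normal 0.788 -0.438 0.432
outer loop
vertex 1.715 -0.555 -0.343
vertex 1.382 -0.728 0.089
vertex 1.429 -1.145 -0.42
endloop
endfacet
facet normal -0.788 0.438 -0.432
outer loop
vertex -0.077 0.082 -0.71
vertex -0.029 -0.335 -1.22
vertex -0.374 -0.405 -0.662
endloop
endfacet
facet normal -0.331 0.290 0.898
outer loop
vertex -0.077 0.082 -0.71
vertex -0.374 -0.405 -0.662
vertex 1.382 -0.728 0.089
endloop
endfacet
facet normal -0.330 0.292 0.898
outer loop
vertex 1.382 -0.728 0.089
vertex -0.374 -0.405 -0.662
vertex 1.084 -1.215 0.138
endloop
endfacet
facet normal 0.788 -0.439 0.432
outer loop
vertex 1.382 -0.728 0.089
vertex 1.084 -1.215 0.138
vertex 1.429 -1.145 -0.42
endloop
endfacet
facet normal -0.788 0.438 -0.432
outer loop
vertex -0.374 -0.405 -0.662
vertex -0.029 -0.335 -1.22
vertex -0.412 -0.839 -1.033
endloop
endfacet
facet normal -0.612 -0.482 0.627
outer loop
vertex -0.374 -0.405 -0.662
vertex -0.412 -0.839 -1.033
vertex 1.084 -1.215 0.138
endloop
endfacet
facet normal -0.612 -0.482 0.627
outer loop
vertex 1.084 -1.215 0.138
vertex -0.412 -0.839 -1.033
vertex 1.046 -1.649 -0.233
endloop
endfacet
facet normal 0.788 -0.438 0.432
outer loop
vertex 1.084 -1.215 0.138
vertex 1.046 -1.649 -0.233
vertex 1.429 -1.145 -0.42
endloop
endfacet
facet normal -0.788 0.438 -0.433
outer loop
vertex -0.412 -0.839 -1.033
vertex -0.029 -0.335 -1.22
vertex -0.161 -0.894 -1.545
endloop
endfacet
facet normal -0.433 -0.894 -0.116
outer loop
vertex -0.412 -0.839 -1.033
vertex -0.161 -0.894 -1.545
vertex 1.046 -1.649 -0.233
endloop
endfacet
facet normal -0.433 -0.894 -0.116
outer loop
vertex 1.046 -1.649 -0.233
vertex -0.161 -0.894 -1.545
vertex 1.297 -1.704 -0.746
endloop
endfacet
facet normal 0.788 -0.438 0.433
outer loop
vertex 1.046 -1.649 -0.233
vertex 1.297 -1.704 -0.746
vertex 1.429 -1.145 -0.42
endloop
endfacet
facet normal -0.789 0.438 -0.432
outer loop
vertex -0.161 -0.894 -1.545
vertex -0.029 -0.335 -1.22
vertex 0.189 -0.527 -1.812
endloop
endfacet
facet normal 0.073 -0.631 -0.772
outer loop
vertex -0.161 -0.894 -1.545
vertex 0.189 -0.527 -1.812
vertex 1.297 -1.704 -0.746
endloop
endfacet
facet normal 0.072 -0.632 -0.772
outer loop
vertex 1.297 -1.704 -0.746
vertex 0.189 -0.527 -1.812
vertex 1.647 -1.338 -1.013
endloop
endfacet
facet normal 0.788 -0.438 0.432
outer loop
vertex 1.297 -1.704 -0.746
vertex 1.647 -1.338 -1.013
vertex 1.429 -1.145 -0.42
endloop
endfacet
facet normal -0.788 0.438 -0.432
outer loop
vertex 0.189 -0.527 -1.812
vertex -0.029 -0.335 -1.22
vertex 0.375 -0.016 -1.633
endloop
endfacet
facet normal 0.523 0.106 -0.846
outer loop
vertex 0.189 -0.527 -1.812
vertex 0.375 -0.016 -1.633
vertex 1.647 -1.338 -1.013
endloop
endfacet
facet normal 0.523 0.106 -0.846
outer loop
vertex 1.647 -1.338 -1.013
vertex 0.375 -0.016 -1.633
vertex 1.833 -0.827 -0.834
endloop
endfacet
facet normal 0.788 -0.438 0.432
outer loop
vertex 1.647 -1.338 -1.013
vertex 1.833 -0.827 -0.834
vertex 1.429 -1.145 -0.42
endloop
endfacet
facet normal -0.425 0.457 0.782
outer loop
vertex 2.895 0.774 0.758
vertex 4.187 2.491 0.456
vertex 1.804 1.424 -0.215
endloop
endfacet
facet normal -0.595 -0.791 0.139
outer loop
vertex 2.153 1.049 -0.856
vertex 2.895 0.774 0.758
vertex 1.804 1.424 -0.215
endloop
endfacet
facet normal -0.425 0.457 0.782
outer loop
vertex 1.804 1.424 -0.215
vertex 4.187 2.491 0.456
vertex 3.096 3.141 -0.517
endloop
endfacet
facet normal -0.682 0.406 -0.609
outer loop
vertex 3.096 3.141 -0.517
vertex 2.153 1.049 -0.856
vertex 1.804 1.424 -0.215
endloop
endfacet
facet normal 0.682 -0.406 0.609
outer loop
vertex 2.895 0.774 0.758
vertex 4.536 2.116 -0.185
vertex 4.187 2.491 0.456
endloop
endfacet
facet normal -0.595 -0.791 0.139
outer loop
vertex 3.244 0.399 0.117
vertex 2.895 0.774 0.758
vertex 2.153 1.049 -0.856
endloop
endfacet
facet normal 0.682 -0.406 0.609
outer loop
vertex 3.244 0.399 0.117
vertex 4.536 2.116 -0.185
vertex 2.895 0.774 0.758
endloop
endfacet
facet normal 0.595 0.791 -0.139
outer loop
vertex 4.187 2.491 0.456
vertex 4.536 2.116 -0.185
vertex 3.096 3.141 -0.517
endloop
endfacet
facet normal -0.682 0.406 -0.609
outer loop
vertex 3.445 2.766 -1.158
vertex 2.153 1.049 -0.856
vertex 3.096 3.141 -0.517
endloop
endfacet
facet normal 0.595 0.791 -0.139
outer loop
vertex 3.096 3.141 -0.517
vertex 4.536 2.116 -0.185
vertex 3.445 2.766 -1.158
endloop
endfacet
facet normal 0.425 -0.457 -0.782
outer loop
vertex 3.445 2.766 -1.158
vertex 3.244 0.399 0.117
vertex 2.153 1.049 -0.856
endloop
endfacet
facet normal 0.425 -0.457 -0.782
outer loop
vertex 4.536 2.116 -0.185
vertex 3.244 0.399 0.117
vertex 3.445 2.766 -1.158
endloop
endfacet

endsolid


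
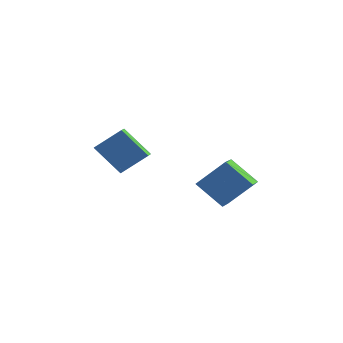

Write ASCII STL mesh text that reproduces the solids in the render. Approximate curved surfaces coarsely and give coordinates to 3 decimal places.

solid 
facet normal -0.689 -0.033 0.724
outer loop
vertex -2.91 -3.943 -0.519
vertex -3.142 -3.201 -0.706
vertex -4.099 -4.607 -1.681
endloop
endfacet
facet normal 0.290 -0.928 0.234
outer loop
vertex -2.658 -4.539 -3.194
vertex -2.91 -3.943 -0.519
vertex -4.099 -4.607 -1.681
endloop
endfacet
facet normal -0.690 -0.032 0.723
outer loop
vertex -4.099 -4.607 -1.681
vertex -3.142 -3.201 -0.706
vertex -4.331 -3.864 -1.869
endloop
endfacet
facet normal -0.664 -0.372 -0.649
outer loop
vertex -4.331 -3.864 -1.869
vertex -2.658 -4.539 -3.194
vertex -4.099 -4.607 -1.681
endloop
endfacet
facet normal 0.664 0.371 0.649
outer loop
vertex -2.91 -3.943 -0.519
vertex -1.701 -3.133 -2.219
vertex -3.142 -3.201 -0.706
endloop
endfacet
facet normal 0.289 -0.928 0.234
outer loop
vertex -1.469 -3.876 -2.031
vertex -2.91 -3.943 -0.519
vertex -2.658 -4.539 -3.194
endloop
endfacet
facet normal 0.664 0.372 0.649
outer loop
vertex -1.469 -3.876 -2.031
vertex -1.701 -3.133 -2.219
vertex -2.91 -3.943 -0.519
endloop
endfacet
facet normal -0.289 0.928 -0.234
outer loop
vertex -3.142 -3.201 -0.706
vertex -1.701 -3.133 -2.219
vertex -4.331 -3.864 -1.869
endloop
endfacet
facet normal -0.664 -0.371 -0.649
outer loop
vertex -2.89 -3.797 -3.381
vertex -2.658 -4.539 -3.194
vertex -4.331 -3.864 -1.869
endloop
endfacet
facet normal -0.289 0.928 -0.234
outer loop
vertex -4.331 -3.864 -1.869
vertex -1.701 -3.133 -2.219
vertex -2.89 -3.797 -3.381
endloop
endfacet
facet normal 0.689 0.033 -0.724
outer loop
vertex -2.89 -3.797 -3.381
vertex -1.469 -3.876 -2.031
vertex -2.658 -4.539 -3.194
endloop
endfacet
facet normal 0.689 0.032 -0.724
outer loop
vertex -1.701 -3.133 -2.219
vertex -1.469 -3.876 -2.031
vertex -2.89 -3.797 -3.381
endloop
endfacet
facet normal -0.754 0.008 0.656
outer loop
vertex 2.448 -3.341 -1.957
vertex 2.166 -2.054 -2.297
vertex 1.165 -4.01 -3.423
endloop
endfacet
facet normal 0.207 -0.946 0.250
outer loop
vertex 2.614 -4.026 -4.683
vertex 2.448 -3.341 -1.957
vertex 1.165 -4.01 -3.423
endloop
endfacet
facet normal -0.754 0.008 0.656
outer loop
vertex 1.165 -4.01 -3.423
vertex 2.166 -2.054 -2.297
vertex 0.883 -2.723 -3.763
endloop
endfacet
facet normal -0.623 -0.325 -0.712
outer loop
vertex 0.883 -2.723 -3.763
vertex 2.614 -4.026 -4.683
vertex 1.165 -4.01 -3.423
endloop
endfacet
facet normal 0.623 0.325 0.712
outer loop
vertex 2.448 -3.341 -1.957
vertex 3.615 -2.07 -3.557
vertex 2.166 -2.054 -2.297
endloop
endfacet
facet normal 0.207 -0.946 0.250
outer loop
vertex 3.897 -3.357 -3.217
vertex 2.448 -3.341 -1.957
vertex 2.614 -4.026 -4.683
endloop
endfacet
facet normal 0.623 0.325 0.712
outer loop
vertex 3.897 -3.357 -3.217
vertex 3.615 -2.07 -3.557
vertex 2.448 -3.341 -1.957
endloop
endfacet
facet normal -0.207 0.946 -0.250
outer loop
vertex 2.166 -2.054 -2.297
vertex 3.615 -2.07 -3.557
vertex 0.883 -2.723 -3.763
endloop
endfacet
facet normal -0.623 -0.325 -0.712
outer loop
vertex 2.332 -2.739 -5.023
vertex 2.614 -4.026 -4.683
vertex 0.883 -2.723 -3.763
endloop
endfacet
facet normal -0.207 0.946 -0.250
outer loop
vertex 0.883 -2.723 -3.763
vertex 3.615 -2.07 -3.557
vertex 2.332 -2.739 -5.023
endloop
endfacet
facet normal 0.754 -0.008 -0.656
outer loop
vertex 2.332 -2.739 -5.023
vertex 3.897 -3.357 -3.217
vertex 2.614 -4.026 -4.683
endloop
endfacet
facet normal 0.754 -0.008 -0.656
outer loop
vertex 3.615 -2.07 -3.557
vertex 3.897 -3.357 -3.217
vertex 2.332 -2.739 -5.023
endloop
endfacet

endsolid


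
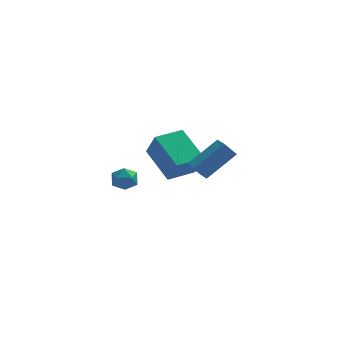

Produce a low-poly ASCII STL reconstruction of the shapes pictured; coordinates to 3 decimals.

solid 
facet normal -0.820 -0.572 -0.015
outer loop
vertex -0.669 1.187 -0.322
vertex -1.704 2.643 0.744
vertex -1.099 1.837 -1.627
endloop
endfacet
facet normal 0.497 -0.700 -0.513
outer loop
vertex 0.164 2.717 -1.604
vertex -0.669 1.187 -0.322
vertex -1.099 1.837 -1.627
endloop
endfacet
facet normal -0.820 -0.572 -0.015
outer loop
vertex -1.099 1.837 -1.627
vertex -1.704 2.643 0.744
vertex -2.134 3.293 -0.561
endloop
endfacet
facet normal -0.282 0.428 -0.859
outer loop
vertex -2.134 3.293 -0.561
vertex 0.164 2.717 -1.604
vertex -1.099 1.837 -1.627
endloop
endfacet
facet normal 0.282 -0.428 0.859
outer loop
vertex -0.669 1.187 -0.322
vertex -0.441 3.523 0.767
vertex -1.704 2.643 0.744
endloop
endfacet
facet normal 0.497 -0.700 -0.513
outer loop
vertex 0.594 2.067 -0.299
vertex -0.669 1.187 -0.322
vertex 0.164 2.717 -1.604
endloop
endfacet
facet normal 0.282 -0.428 0.859
outer loop
vertex 0.594 2.067 -0.299
vertex -0.441 3.523 0.767
vertex -0.669 1.187 -0.322
endloop
endfacet
facet normal -0.497 0.700 0.513
outer loop
vertex -1.704 2.643 0.744
vertex -0.441 3.523 0.767
vertex -2.134 3.293 -0.561
endloop
endfacet
facet normal -0.282 0.428 -0.859
outer loop
vertex -0.871 4.173 -0.538
vertex 0.164 2.717 -1.604
vertex -2.134 3.293 -0.561
endloop
endfacet
facet normal -0.497 0.700 0.513
outer loop
vertex -2.134 3.293 -0.561
vertex -0.441 3.523 0.767
vertex -0.871 4.173 -0.538
endloop
endfacet
facet normal 0.820 0.572 0.015
outer loop
vertex -0.871 4.173 -0.538
vertex 0.594 2.067 -0.299
vertex 0.164 2.717 -1.604
endloop
endfacet
facet normal 0.820 0.572 0.015
outer loop
vertex -0.441 3.523 0.767
vertex 0.594 2.067 -0.299
vertex -0.871 4.173 -0.538
endloop
endfacet
facet normal -0.395 0.543 0.741
outer loop
vertex -2.89 -2.196 1.305
vertex -3.418 -2.612 1.328
vertex -2.876 -2.735 1.707
endloop
endfacet
facet normal 0.316 0.573 0.757
outer loop
vertex -2.89 -2.196 1.305
vertex -2.876 -2.735 1.707
vertex -2.33 -2.567 1.352
endloop
endfacet
facet normal 0.540 0.832 0.130
outer loop
vertex -2.89 -2.196 1.305
vertex -2.33 -2.567 1.352
vertex -2.535 -2.34 0.752
endloop
endfacet
facet normal -0.034 0.962 -0.272
outer loop
vertex -2.89 -2.196 1.305
vertex -2.535 -2.34 0.752
vertex -3.207 -2.368 0.737
endloop
endfacet
facet normal -0.613 0.783 0.105
outer loop
vertex -2.89 -2.196 1.305
vertex -3.207 -2.368 0.737
vertex -3.418 -2.612 1.328
endloop
endfacet
facet normal 0.563 -0.095 0.821
outer loop
vertex -2.33 -2.567 1.352
vertex -2.876 -2.735 1.707
vertex -2.513 -3.212 1.403
endloop
endfacet
facet normal -0.589 -0.142 0.796
outer loop
vertex -2.876 -2.735 1.707
vertex -3.418 -2.612 1.328
vertex -3.185 -3.24 1.388
endloop
endfacet
facet normal -0.940 0.248 -0.233
outer loop
vertex -3.418 -2.612 1.328
vertex -3.207 -2.368 0.737
vertex -3.39 -3.013 0.788
endloop
endfacet
facet normal -0.003 0.536 -0.844
outer loop
vertex -3.207 -2.368 0.737
vertex -2.535 -2.34 0.752
vertex -2.844 -2.845 0.433
endloop
endfacet
facet normal 0.926 0.325 -0.193
outer loop
vertex -2.535 -2.34 0.752
vertex -2.33 -2.567 1.352
vertex -2.302 -2.968 0.812
endloop
endfacet
facet normal 0.034 -0.962 0.272
outer loop
vertex -2.83 -3.384 0.835
vertex -2.513 -3.212 1.403
vertex -3.185 -3.24 1.388
endloop
endfacet
facet normal -0.540 -0.832 -0.130
outer loop
vertex -2.83 -3.384 0.835
vertex -3.185 -3.24 1.388
vertex -3.39 -3.013 0.788
endloop
endfacet
facet normal -0.316 -0.573 -0.757
outer loop
vertex -2.83 -3.384 0.835
vertex -3.39 -3.013 0.788
vertex -2.844 -2.845 0.433
endloop
endfacet
facet normal 0.395 -0.543 -0.741
outer loop
vertex -2.83 -3.384 0.835
vertex -2.844 -2.845 0.433
vertex -2.302 -2.968 0.812
endloop
endfacet
facet normal 0.613 -0.783 -0.105
outer loop
vertex -2.83 -3.384 0.835
vertex -2.302 -2.968 0.812
vertex -2.513 -3.212 1.403
endloop
endfacet
facet normal 0.003 -0.536 0.844
outer loop
vertex -3.185 -3.24 1.388
vertex -2.513 -3.212 1.403
vertex -2.876 -2.735 1.707
endloop
endfacet
facet normal -0.926 -0.325 0.193
outer loop
vertex -3.39 -3.013 0.788
vertex -3.185 -3.24 1.388
vertex -3.418 -2.612 1.328
endloop
endfacet
facet normal -0.563 0.095 -0.821
outer loop
vertex -2.844 -2.845 0.433
vertex -3.39 -3.013 0.788
vertex -3.207 -2.368 0.737
endloop
endfacet
facet normal 0.589 0.142 -0.796
outer loop
vertex -2.302 -2.968 0.812
vertex -2.844 -2.845 0.433
vertex -2.535 -2.34 0.752
endloop
endfacet
facet normal 0.940 -0.248 0.233
outer loop
vertex -2.513 -3.212 1.403
vertex -2.302 -2.968 0.812
vertex -2.33 -2.567 1.352
endloop
endfacet
facet normal -0.623 -0.087 0.777
outer loop
vertex 1.48 0.601 1.433
vertex 1.17 1.398 1.274
vertex 0.129 -0.156 0.265
endloop
endfacet
facet normal 0.355 -0.917 0.183
outer loop
vertex 0.69 -0.078 -0.434
vertex 1.48 0.601 1.433
vertex 0.129 -0.156 0.265
endloop
endfacet
facet normal -0.623 -0.087 0.777
outer loop
vertex 0.129 -0.156 0.265
vertex 1.17 1.398 1.274
vertex -0.181 0.641 0.106
endloop
endfacet
facet normal -0.696 -0.391 -0.602
outer loop
vertex -0.181 0.641 0.106
vertex 0.69 -0.078 -0.434
vertex 0.129 -0.156 0.265
endloop
endfacet
facet normal 0.696 0.391 0.602
outer loop
vertex 1.48 0.601 1.433
vertex 1.731 1.476 0.575
vertex 1.17 1.398 1.274
endloop
endfacet
facet normal 0.355 -0.917 0.183
outer loop
vertex 2.041 0.679 0.734
vertex 1.48 0.601 1.433
vertex 0.69 -0.078 -0.434
endloop
endfacet
facet normal 0.696 0.391 0.602
outer loop
vertex 2.041 0.679 0.734
vertex 1.731 1.476 0.575
vertex 1.48 0.601 1.433
endloop
endfacet
facet normal -0.355 0.917 -0.183
outer loop
vertex 1.17 1.398 1.274
vertex 1.731 1.476 0.575
vertex -0.181 0.641 0.106
endloop
endfacet
facet normal -0.696 -0.391 -0.602
outer loop
vertex 0.38 0.719 -0.593
vertex 0.69 -0.078 -0.434
vertex -0.181 0.641 0.106
endloop
endfacet
facet normal -0.355 0.917 -0.183
outer loop
vertex -0.181 0.641 0.106
vertex 1.731 1.476 0.575
vertex 0.38 0.719 -0.593
endloop
endfacet
facet normal 0.623 0.087 -0.777
outer loop
vertex 0.38 0.719 -0.593
vertex 2.041 0.679 0.734
vertex 0.69 -0.078 -0.434
endloop
endfacet
facet normal 0.623 0.087 -0.777
outer loop
vertex 1.731 1.476 0.575
vertex 2.041 0.679 0.734
vertex 0.38 0.719 -0.593
endloop
endfacet

endsolid


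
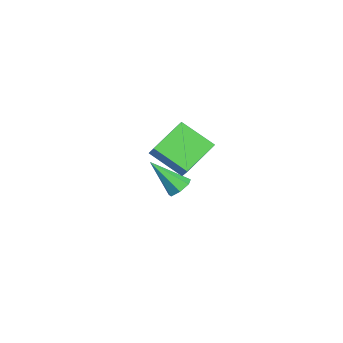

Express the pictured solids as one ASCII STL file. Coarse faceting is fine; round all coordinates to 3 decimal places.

solid 
facet normal -0.681 -0.110 -0.724
outer loop
vertex -0.726 -0.008 1.095
vertex -0.055 1.023 0.308
vertex 0.13 -1.057 0.449
endloop
endfacet
facet normal -0.460 -0.706 0.538
outer loop
vertex 0.715 -0.963 1.072
vertex -0.726 -0.008 1.095
vertex 0.13 -1.057 0.449
endloop
endfacet
facet normal -0.680 -0.110 -0.725
outer loop
vertex 0.13 -1.057 0.449
vertex -0.055 1.023 0.308
vertex 0.801 -0.026 -0.337
endloop
endfacet
facet normal 0.571 -0.699 -0.430
outer loop
vertex 0.801 -0.026 -0.337
vertex 0.715 -0.963 1.072
vertex 0.13 -1.057 0.449
endloop
endfacet
facet normal -0.571 0.700 0.430
outer loop
vertex -0.726 -0.008 1.095
vertex 0.53 1.117 0.931
vertex -0.055 1.023 0.308
endloop
endfacet
facet normal -0.459 -0.706 0.539
outer loop
vertex -0.141 0.086 1.717
vertex -0.726 -0.008 1.095
vertex 0.715 -0.963 1.072
endloop
endfacet
facet normal -0.570 0.699 0.431
outer loop
vertex -0.141 0.086 1.717
vertex 0.53 1.117 0.931
vertex -0.726 -0.008 1.095
endloop
endfacet
facet normal 0.460 0.706 -0.538
outer loop
vertex -0.055 1.023 0.308
vertex 0.53 1.117 0.931
vertex 0.801 -0.026 -0.337
endloop
endfacet
facet normal 0.570 -0.700 -0.431
outer loop
vertex 1.386 0.068 0.285
vertex 0.715 -0.963 1.072
vertex 0.801 -0.026 -0.337
endloop
endfacet
facet normal 0.459 0.706 -0.539
outer loop
vertex 0.801 -0.026 -0.337
vertex 0.53 1.117 0.931
vertex 1.386 0.068 0.285
endloop
endfacet
facet normal 0.681 0.110 0.724
outer loop
vertex 1.386 0.068 0.285
vertex -0.141 0.086 1.717
vertex 0.715 -0.963 1.072
endloop
endfacet
facet normal 0.681 0.109 0.724
outer loop
vertex 0.53 1.117 0.931
vertex -0.141 0.086 1.717
vertex 1.386 0.068 0.285
endloop
endfacet
facet normal 0.315 0.626 -0.713
outer loop
vertex -2.438 0.373 -3.523
vertex -2.946 0.434 -3.694
vertex -2.679 0.722 -3.323
endloop
endfacet
facet normal 0.672 0.041 0.739
outer loop
vertex -2.438 0.373 -3.523
vertex -2.679 0.722 -3.323
vertex -3.454 -0.574 -2.546
endloop
endfacet
facet normal 0.315 0.626 -0.713
outer loop
vertex -2.679 0.722 -3.323
vertex -2.946 0.434 -3.694
vertex -3.122 0.854 -3.403
endloop
endfacet
facet normal -0.001 0.515 0.857
outer loop
vertex -2.679 0.722 -3.323
vertex -3.122 0.854 -3.403
vertex -3.454 -0.574 -2.546
endloop
endfacet
facet normal 0.316 0.626 -0.713
outer loop
vertex -3.122 0.854 -3.403
vertex -2.946 0.434 -3.694
vertex -3.432 0.67 -3.702
endloop
endfacet
facet normal -0.742 0.463 0.484
outer loop
vertex -3.122 0.854 -3.403
vertex -3.432 0.67 -3.702
vertex -3.454 -0.574 -2.546
endloop
endfacet
facet normal 0.315 0.626 -0.714
outer loop
vertex -3.432 0.67 -3.702
vertex -2.946 0.434 -3.694
vertex -3.377 0.308 -3.995
endloop
endfacet
facet normal -0.993 -0.072 -0.097
outer loop
vertex -3.432 0.67 -3.702
vertex -3.377 0.308 -3.995
vertex -3.454 -0.574 -2.546
endloop
endfacet
facet normal 0.315 0.627 -0.713
outer loop
vertex -3.377 0.308 -3.995
vertex -2.946 0.434 -3.694
vertex -2.997 0.042 -4.061
endloop
endfacet
facet normal -0.563 -0.692 -0.451
outer loop
vertex -3.377 0.308 -3.995
vertex -2.997 0.042 -4.061
vertex -3.454 -0.574 -2.546
endloop
endfacet
facet normal 0.315 0.627 -0.713
outer loop
vertex -2.997 0.042 -4.061
vertex -2.946 0.434 -3.694
vertex -2.579 0.071 -3.851
endloop
endfacet
facet normal 0.220 -0.925 -0.310
outer loop
vertex -2.997 0.042 -4.061
vertex -2.579 0.071 -3.851
vertex -3.454 -0.574 -2.546
endloop
endfacet
facet normal 0.315 0.627 -0.713
outer loop
vertex -2.579 0.071 -3.851
vertex -2.946 0.434 -3.694
vertex -2.438 0.373 -3.523
endloop
endfacet
facet normal 0.770 -0.599 0.220
outer loop
vertex -2.579 0.071 -3.851
vertex -2.438 0.373 -3.523
vertex -3.454 -0.574 -2.546
endloop
endfacet

endsolid


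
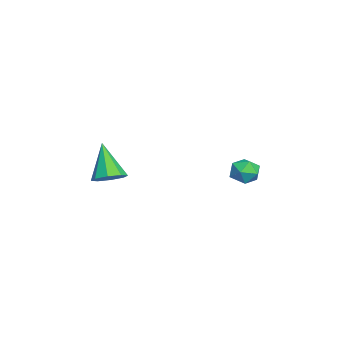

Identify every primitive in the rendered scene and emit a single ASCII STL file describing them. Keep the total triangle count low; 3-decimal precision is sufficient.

solid 
facet normal -0.972 -0.218 0.093
outer loop
vertex -2.212 3.654 -3.096
vertex -2.033 2.928 -2.925
vertex -2.096 3.449 -2.366
endloop
endfacet
facet normal -0.846 0.463 0.264
outer loop
vertex -2.212 3.654 -3.096
vertex -2.096 3.449 -2.366
vertex -1.814 4.113 -2.627
endloop
endfacet
facet normal -0.547 0.781 -0.300
outer loop
vertex -2.212 3.654 -3.096
vertex -1.814 4.113 -2.627
vertex -1.576 4.002 -3.349
endloop
endfacet
facet normal -0.489 0.297 -0.820
outer loop
vertex -2.212 3.654 -3.096
vertex -1.576 4.002 -3.349
vertex -1.712 3.27 -3.533
endloop
endfacet
facet normal -0.751 -0.321 -0.577
outer loop
vertex -2.212 3.654 -3.096
vertex -1.712 3.27 -3.533
vertex -2.033 2.928 -2.925
endloop
endfacet
facet normal -0.372 0.472 0.799
outer loop
vertex -1.814 4.113 -2.627
vertex -2.096 3.449 -2.366
vertex -1.388 3.67 -2.167
endloop
endfacet
facet normal -0.576 -0.629 0.522
outer loop
vertex -2.096 3.449 -2.366
vertex -2.033 2.928 -2.925
vertex -1.524 2.938 -2.351
endloop
endfacet
facet normal -0.219 -0.796 -0.564
outer loop
vertex -2.033 2.928 -2.925
vertex -1.712 3.27 -3.533
vertex -1.286 2.827 -3.073
endloop
endfacet
facet normal 0.206 0.202 -0.957
outer loop
vertex -1.712 3.27 -3.533
vertex -1.576 4.002 -3.349
vertex -1.004 3.491 -3.334
endloop
endfacet
facet normal 0.111 0.987 -0.115
outer loop
vertex -1.576 4.002 -3.349
vertex -1.814 4.113 -2.627
vertex -1.067 4.012 -2.775
endloop
endfacet
facet normal 0.489 -0.297 0.820
outer loop
vertex -0.888 3.286 -2.604
vertex -1.388 3.67 -2.167
vertex -1.524 2.938 -2.351
endloop
endfacet
facet normal 0.547 -0.781 0.300
outer loop
vertex -0.888 3.286 -2.604
vertex -1.524 2.938 -2.351
vertex -1.286 2.827 -3.073
endloop
endfacet
facet normal 0.846 -0.463 -0.264
outer loop
vertex -0.888 3.286 -2.604
vertex -1.286 2.827 -3.073
vertex -1.004 3.491 -3.334
endloop
endfacet
facet normal 0.972 0.218 -0.093
outer loop
vertex -0.888 3.286 -2.604
vertex -1.004 3.491 -3.334
vertex -1.067 4.012 -2.775
endloop
endfacet
facet normal 0.751 0.321 0.577
outer loop
vertex -0.888 3.286 -2.604
vertex -1.067 4.012 -2.775
vertex -1.388 3.67 -2.167
endloop
endfacet
facet normal -0.206 -0.202 0.957
outer loop
vertex -1.524 2.938 -2.351
vertex -1.388 3.67 -2.167
vertex -2.096 3.449 -2.366
endloop
endfacet
facet normal -0.111 -0.987 0.115
outer loop
vertex -1.286 2.827 -3.073
vertex -1.524 2.938 -2.351
vertex -2.033 2.928 -2.925
endloop
endfacet
facet normal 0.372 -0.472 -0.799
outer loop
vertex -1.004 3.491 -3.334
vertex -1.286 2.827 -3.073
vertex -1.712 3.27 -3.533
endloop
endfacet
facet normal 0.576 0.629 -0.522
outer loop
vertex -1.067 4.012 -2.775
vertex -1.004 3.491 -3.334
vertex -1.576 4.002 -3.349
endloop
endfacet
facet normal 0.219 0.796 0.564
outer loop
vertex -1.388 3.67 -2.167
vertex -1.067 4.012 -2.775
vertex -1.814 4.113 -2.627
endloop
endfacet
facet normal 0.521 0.190 -0.832
outer loop
vertex 0.619 -2.247 -2.237
vertex -0.053 -2.224 -2.652
vertex 0.38 -1.692 -2.26
endloop
endfacet
facet normal 0.526 0.260 0.809
outer loop
vertex 0.619 -2.247 -2.237
vertex 0.38 -1.692 -2.26
vertex -1.067 -2.596 -1.028
endloop
endfacet
facet normal 0.520 0.191 -0.833
outer loop
vertex 0.38 -1.692 -2.26
vertex -0.053 -2.224 -2.652
vertex -0.113 -1.449 -2.512
endloop
endfacet
facet normal 0.057 0.772 0.633
outer loop
vertex 0.38 -1.692 -2.26
vertex -0.113 -1.449 -2.512
vertex -1.067 -2.596 -1.028
endloop
endfacet
facet normal 0.520 0.191 -0.833
outer loop
vertex -0.113 -1.449 -2.512
vertex -0.053 -2.224 -2.652
vertex -0.571 -1.66 -2.846
endloop
endfacet
facet normal -0.553 0.793 0.257
outer loop
vertex -0.113 -1.449 -2.512
vertex -0.571 -1.66 -2.846
vertex -1.067 -2.596 -1.028
endloop
endfacet
facet normal 0.520 0.192 -0.832
outer loop
vertex -0.571 -1.66 -2.846
vertex -0.053 -2.224 -2.652
vertex -0.725 -2.202 -3.067
endloop
endfacet
facet normal -0.946 0.309 -0.099
outer loop
vertex -0.571 -1.66 -2.846
vertex -0.725 -2.202 -3.067
vertex -1.067 -2.596 -1.028
endloop
endfacet
facet normal 0.520 0.191 -0.832
outer loop
vertex -0.725 -2.202 -3.067
vertex -0.053 -2.224 -2.652
vertex -0.485 -2.757 -3.044
endloop
endfacet
facet normal -0.891 -0.395 -0.226
outer loop
vertex -0.725 -2.202 -3.067
vertex -0.485 -2.757 -3.044
vertex -1.067 -2.596 -1.028
endloop
endfacet
facet normal 0.521 0.190 -0.832
outer loop
vertex -0.485 -2.757 -3.044
vertex -0.053 -2.224 -2.652
vertex 0.008 -3.0 -2.791
endloop
endfacet
facet normal -0.421 -0.906 -0.049
outer loop
vertex -0.485 -2.757 -3.044
vertex 0.008 -3.0 -2.791
vertex -1.067 -2.596 -1.028
endloop
endfacet
facet normal 0.520 0.190 -0.833
outer loop
vertex 0.008 -3.0 -2.791
vertex -0.053 -2.224 -2.652
vertex 0.465 -2.788 -2.457
endloop
endfacet
facet normal 0.190 -0.925 0.328
outer loop
vertex 0.008 -3.0 -2.791
vertex 0.465 -2.788 -2.457
vertex -1.067 -2.596 -1.028
endloop
endfacet
facet normal 0.521 0.190 -0.832
outer loop
vertex 0.465 -2.788 -2.457
vertex -0.053 -2.224 -2.652
vertex 0.619 -2.247 -2.237
endloop
endfacet
facet normal 0.581 -0.443 0.683
outer loop
vertex 0.465 -2.788 -2.457
vertex 0.619 -2.247 -2.237
vertex -1.067 -2.596 -1.028
endloop
endfacet

endsolid
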